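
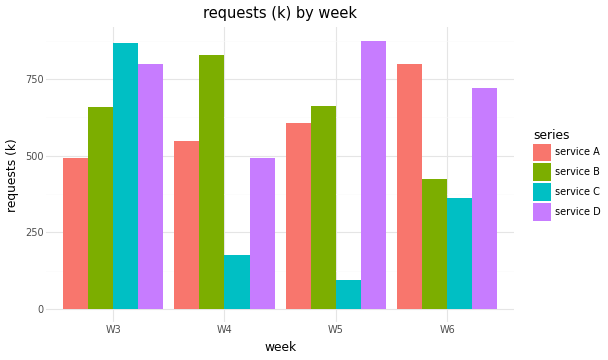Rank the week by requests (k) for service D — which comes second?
Top 3 for service D: W5 ≈ 900, W3 ≈ 800, W6 ≈ 700.

W3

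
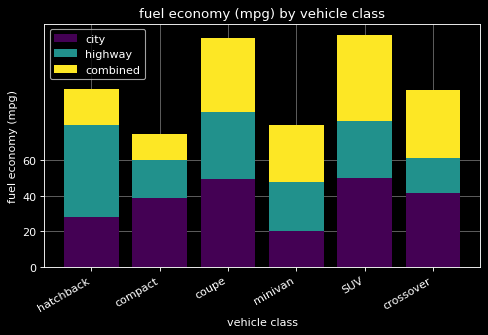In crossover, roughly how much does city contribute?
≈ 40

city top ≈ 40, bottom ≈ 0; segment ≈ 40.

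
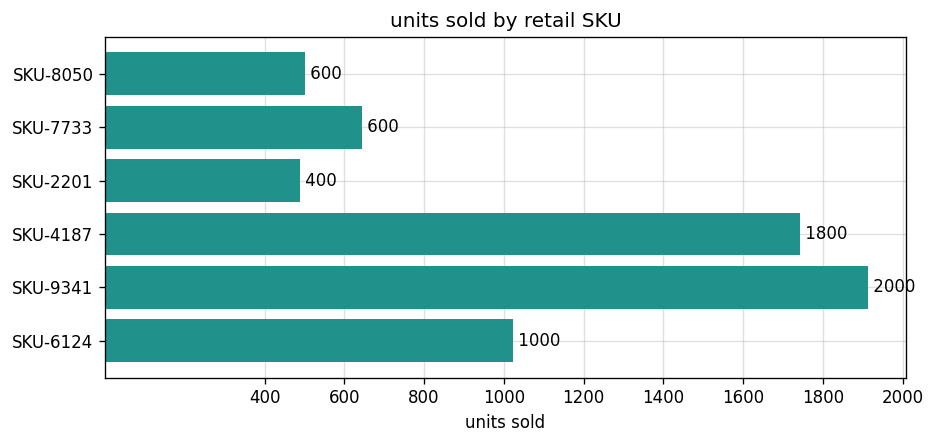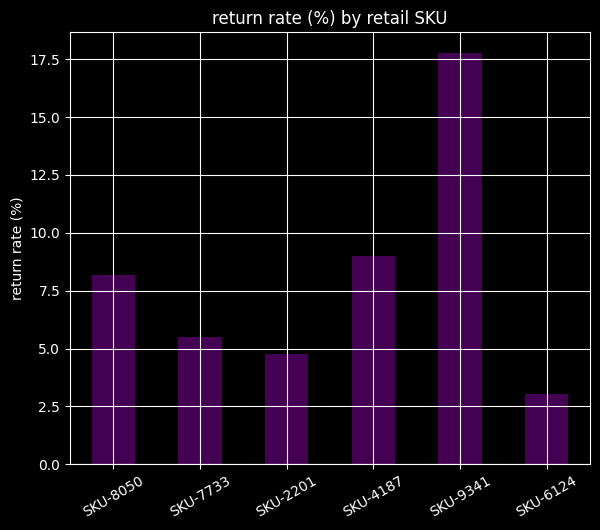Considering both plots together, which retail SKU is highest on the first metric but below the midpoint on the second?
SKU-6124

Chart 2 median return rate (%) ≈ 6; below-median retail SKUs: SKU-7733, SKU-2201, SKU-6124. Among those, SKU-6124 has the highest units sold (≈ 1000).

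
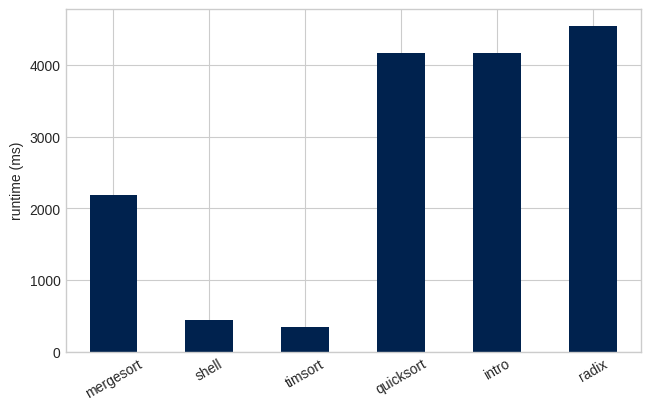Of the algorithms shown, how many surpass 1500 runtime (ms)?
Above 1500: mergesort, quicksort, intro, radix.

4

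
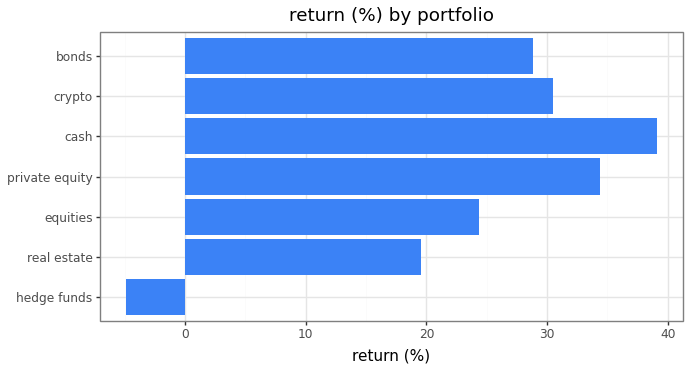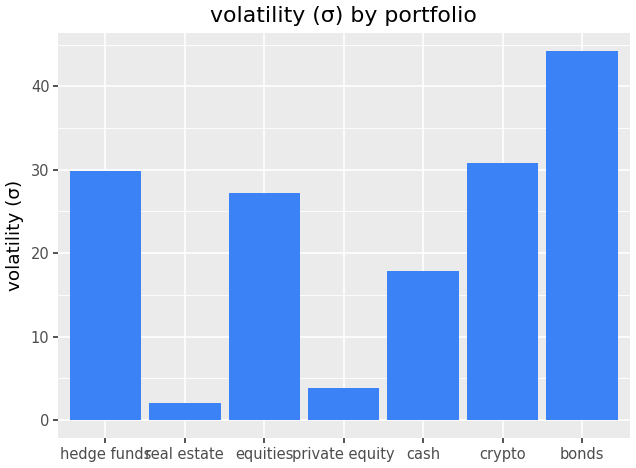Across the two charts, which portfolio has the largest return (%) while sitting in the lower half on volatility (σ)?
cash

Chart 2 median volatility (σ) ≈ 25; below-median portfolios: real estate, private equity, cash. Among those, cash has the highest return (%) (≈ 40).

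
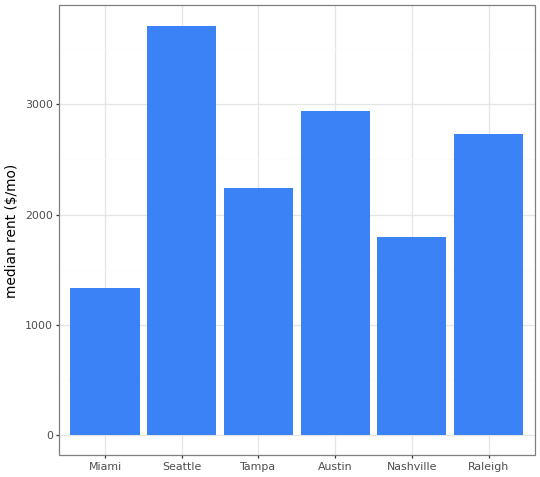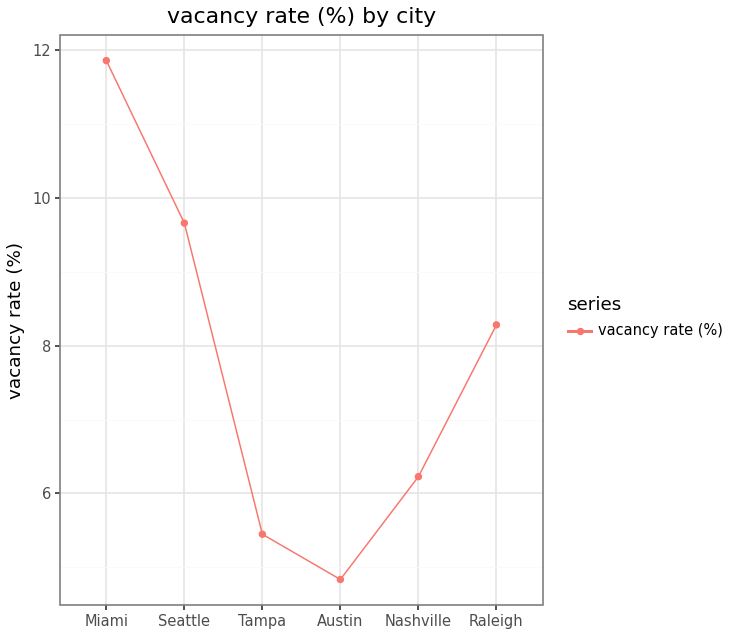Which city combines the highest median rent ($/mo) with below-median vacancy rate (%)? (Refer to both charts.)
Chart 2 median vacancy rate (%) ≈ 8; below-median cities: Tampa, Austin, Nashville. Among those, Austin has the highest median rent ($/mo) (≈ 3000).

Austin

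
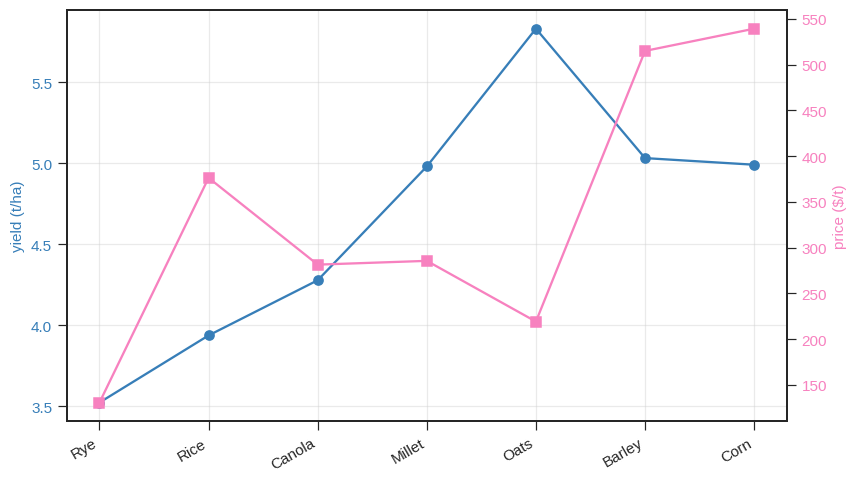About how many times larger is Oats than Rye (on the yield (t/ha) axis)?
Oats ≈ 5.8, Rye ≈ 3.6; 5.8/3.6 ≈ 1.61.

≈ 1.61×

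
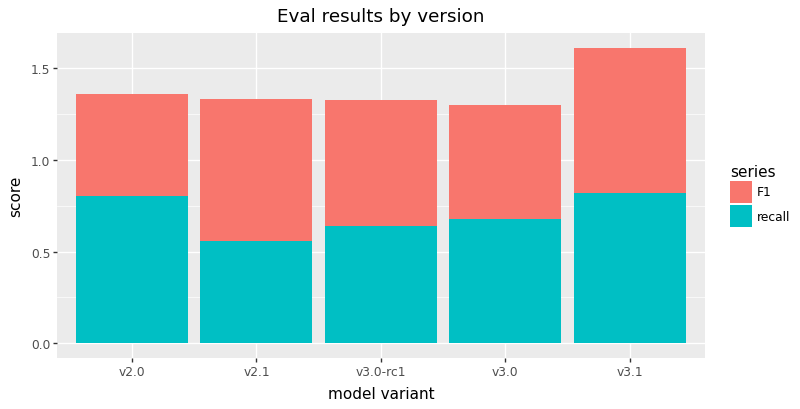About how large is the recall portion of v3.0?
recall top ≈ 0.6, bottom ≈ 0.0; segment ≈ 0.6.

≈ 0.6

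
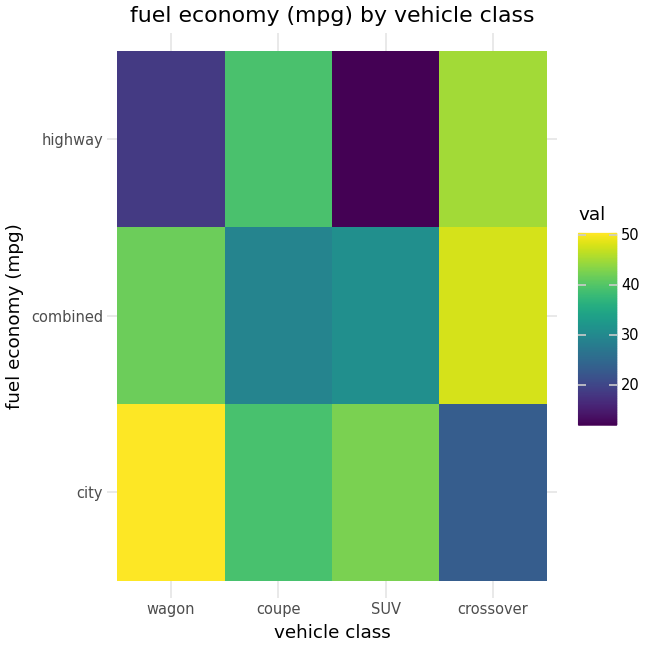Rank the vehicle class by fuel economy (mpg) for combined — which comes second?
Top 3 for combined: crossover ≈ 50, wagon ≈ 40, SUV ≈ 30.

wagon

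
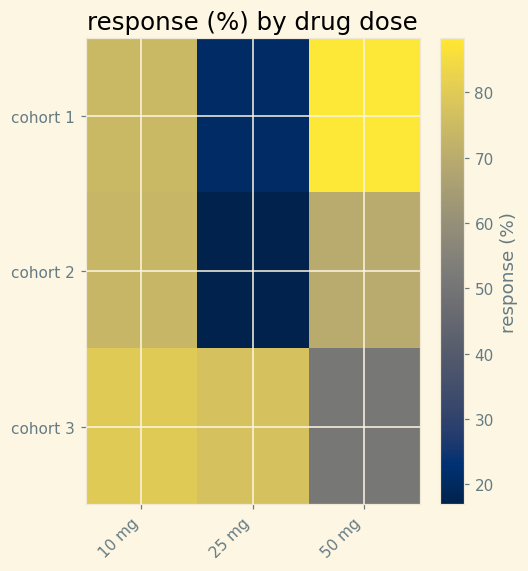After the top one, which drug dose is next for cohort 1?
10 mg

Top 3 for cohort 1: 50 mg ≈ 90, 10 mg ≈ 70, 25 mg ≈ 20.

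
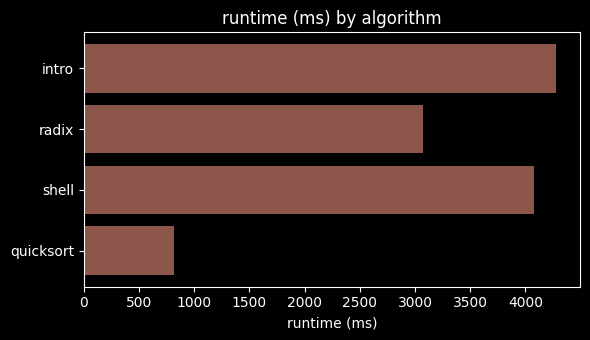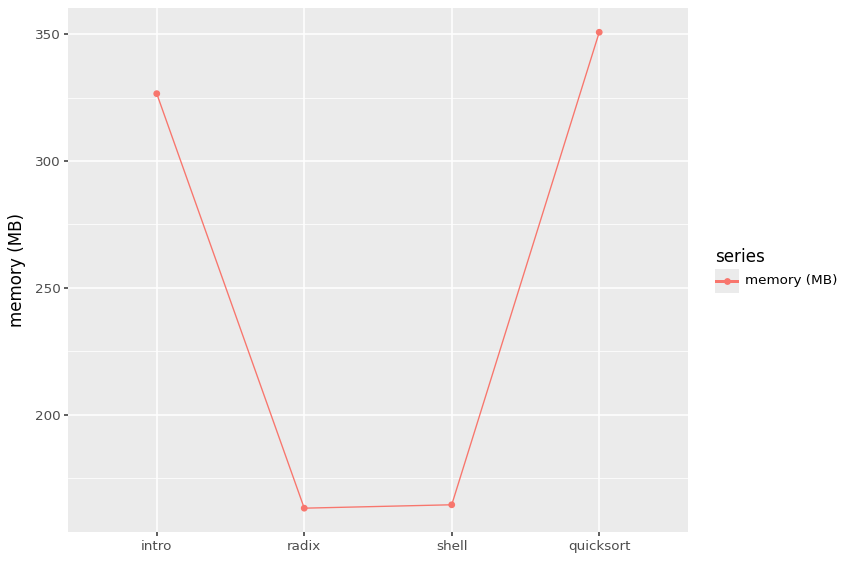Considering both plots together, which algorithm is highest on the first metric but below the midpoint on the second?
Chart 2 median memory (MB) ≈ 250; below-median algorithms: radix, shell. Among those, shell has the highest runtime (ms) (≈ 4000).

shell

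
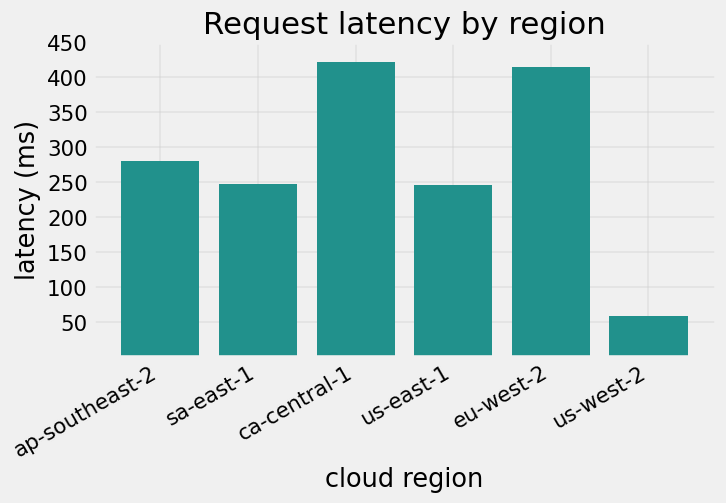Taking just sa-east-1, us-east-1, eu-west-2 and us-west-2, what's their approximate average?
(250 + 250 + 400 + 50) / 4 ≈ 238.

≈ 238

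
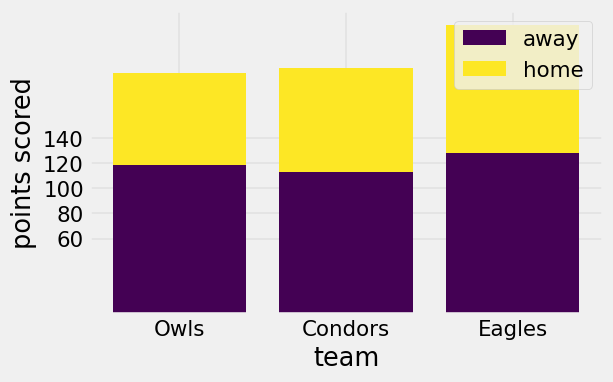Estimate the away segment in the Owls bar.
away top ≈ 120, bottom ≈ 0; segment ≈ 120.

≈ 120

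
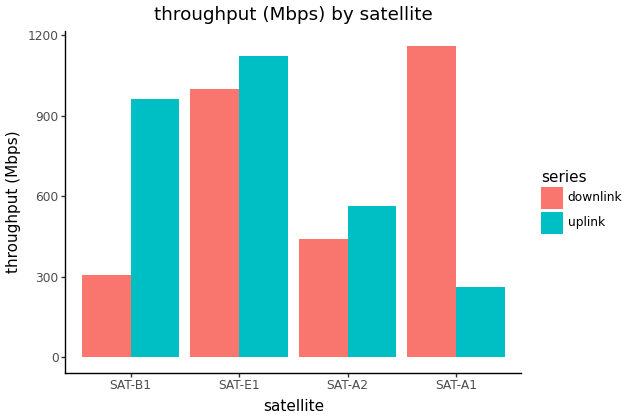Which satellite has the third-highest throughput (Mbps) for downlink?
Top 4 for downlink: SAT-A1 ≈ 1200, SAT-E1 ≈ 1000, SAT-A2 ≈ 400, SAT-B1 ≈ 300.

SAT-A2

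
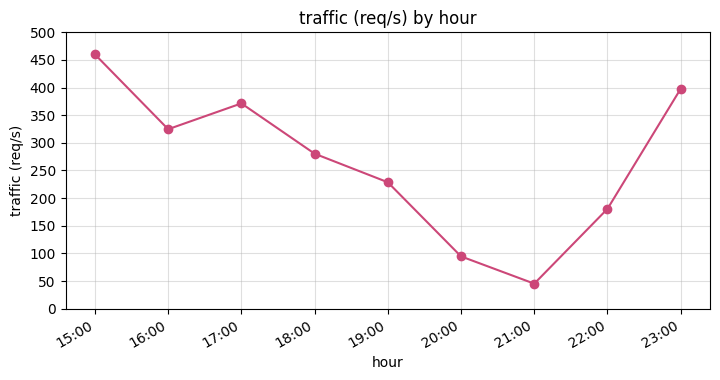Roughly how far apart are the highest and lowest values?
≈ 400

Max 15:00 ≈ 450, min 21:00 ≈ 50; range ≈ 400.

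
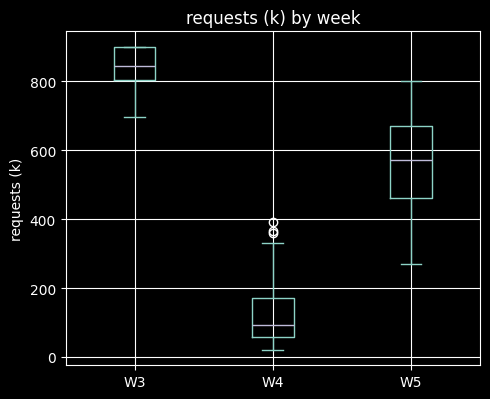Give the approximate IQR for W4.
≈ 100

Q3 ≈ 200, Q1 ≈ 100; IQR ≈ 100.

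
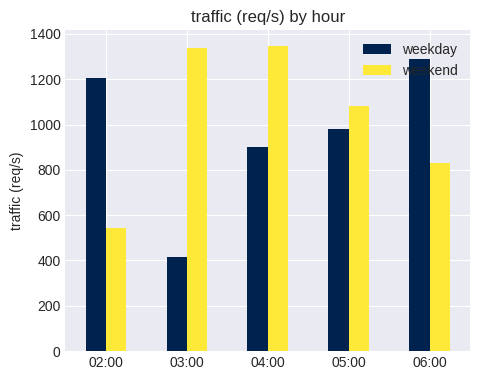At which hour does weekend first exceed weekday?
02:00: weekend ≈ 600 vs weekday ≈ 1200 (not yet); 03:00: weekend ≈ 1400 vs weekday ≈ 400 (first crossover).

03:00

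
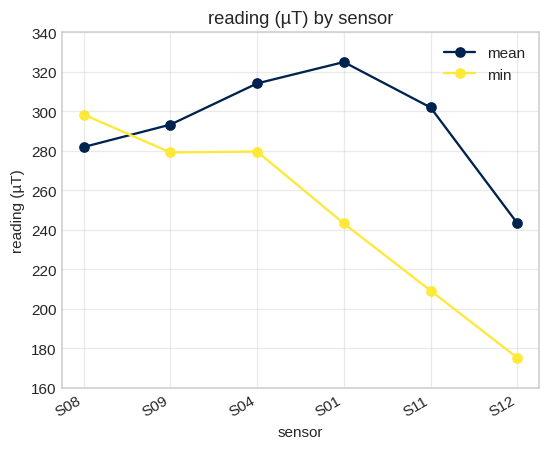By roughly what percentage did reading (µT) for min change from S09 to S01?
S09 ≈ 280, S01 ≈ 240; (240 − 280) / 280 ≈ -14.3%.

≈ -14.3%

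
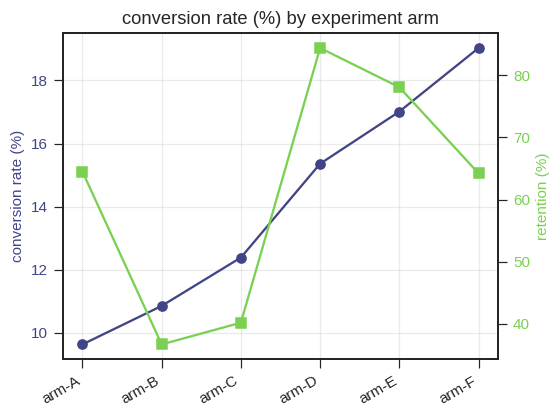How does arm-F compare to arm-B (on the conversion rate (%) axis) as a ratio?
≈ 1.73×

arm-F ≈ 19, arm-B ≈ 11; 19/11 ≈ 1.73.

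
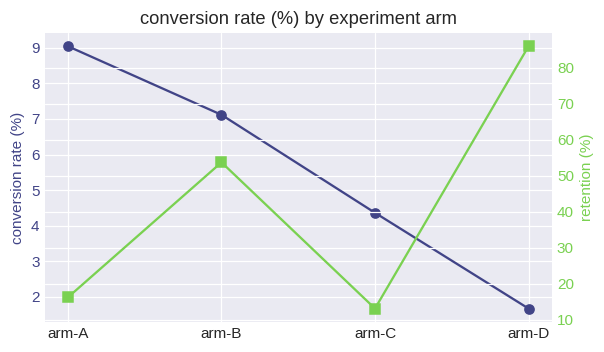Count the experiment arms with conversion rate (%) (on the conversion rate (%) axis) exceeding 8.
1

Above 8: arm-A.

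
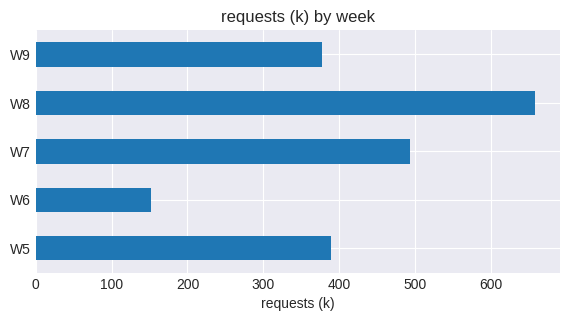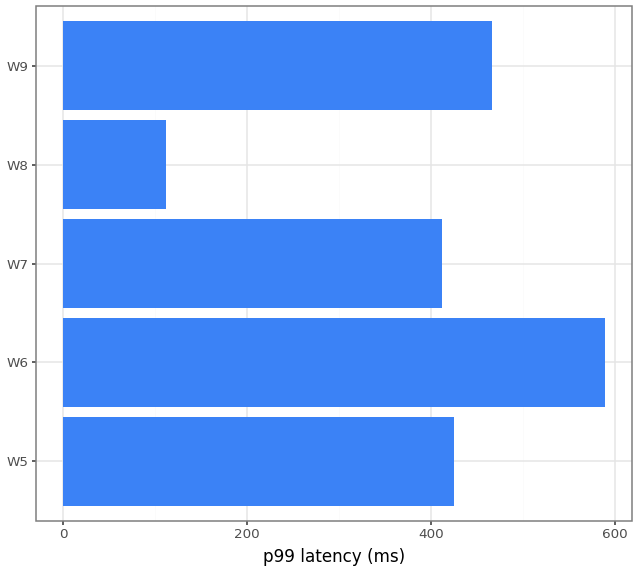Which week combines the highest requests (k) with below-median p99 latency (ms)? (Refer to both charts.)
W8

Chart 2 median p99 latency (ms) ≈ 400; below-median weeks: W7, W8. Among those, W8 has the highest requests (k) (≈ 700).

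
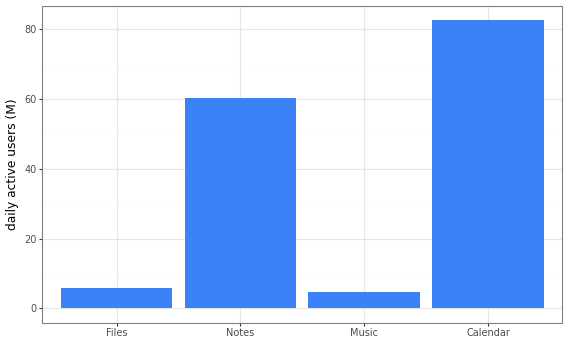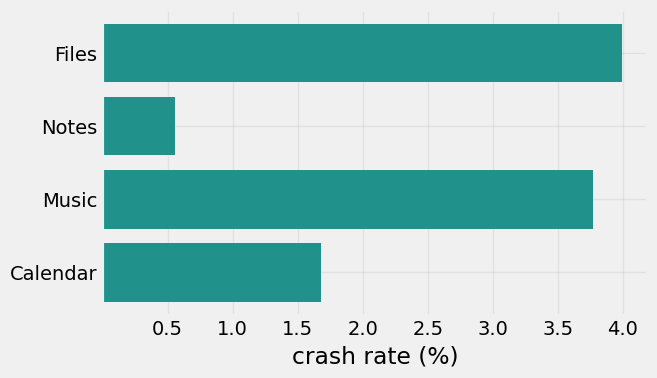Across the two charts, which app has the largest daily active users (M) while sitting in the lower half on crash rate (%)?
Chart 2 median crash rate (%) ≈ 2.5; below-median apps: Notes, Calendar. Among those, Calendar has the highest daily active users (M) (≈ 80).

Calendar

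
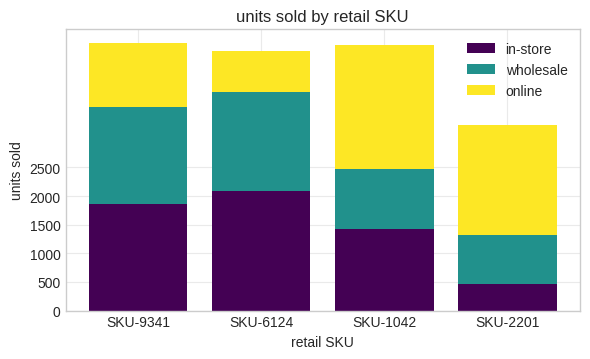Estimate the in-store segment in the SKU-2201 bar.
≈ 500

in-store top ≈ 500, bottom ≈ 0; segment ≈ 500.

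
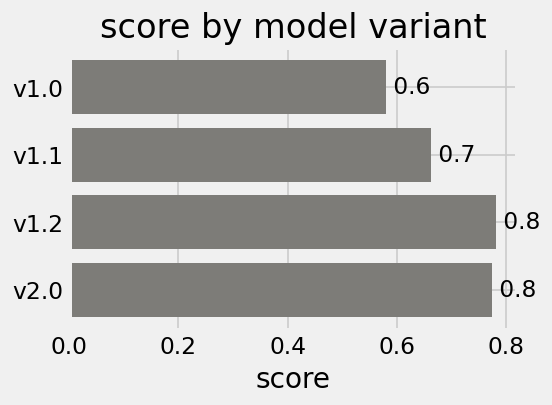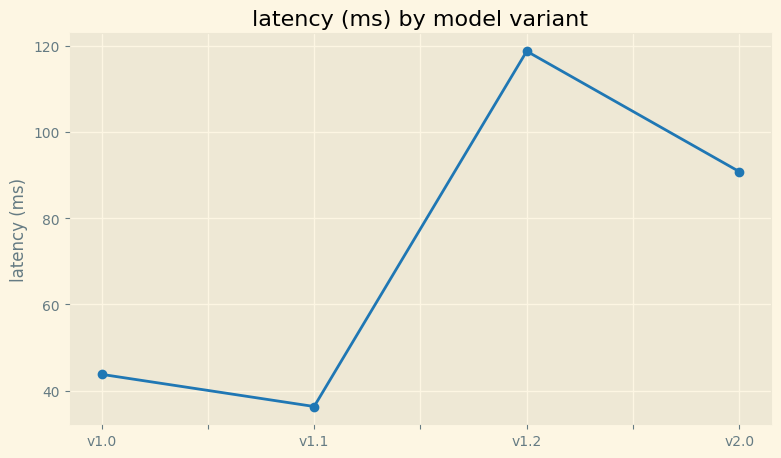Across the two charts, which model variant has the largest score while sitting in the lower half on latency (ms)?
Chart 2 median latency (ms) ≈ 60; below-median model variants: v1.0, v1.1. Among those, v1.1 has the highest score (≈ 0.7).

v1.1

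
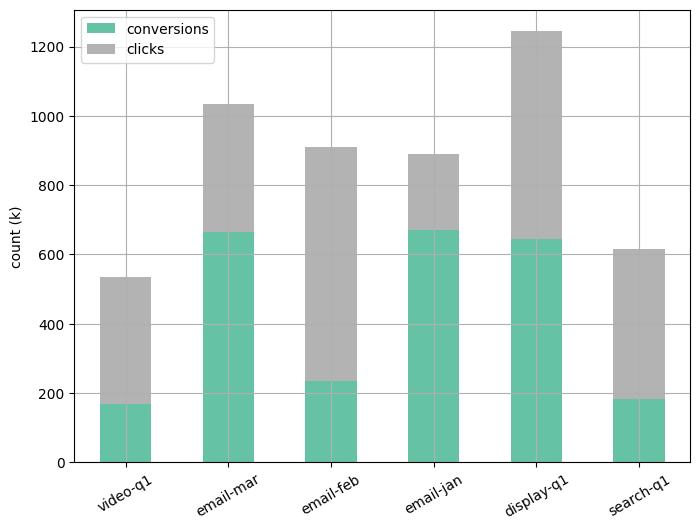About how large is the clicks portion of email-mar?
clicks top ≈ 1000, bottom ≈ 600; segment ≈ 400.

≈ 400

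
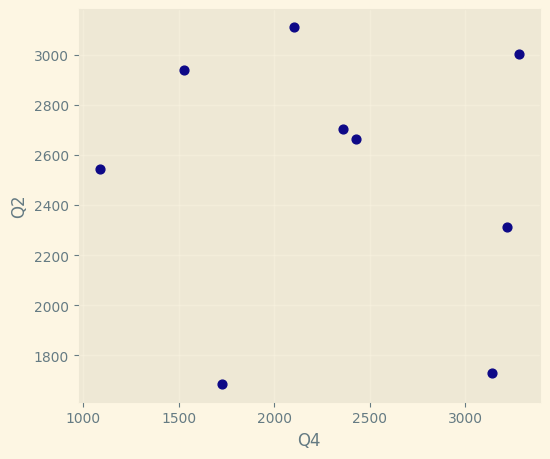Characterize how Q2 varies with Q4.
no clear correlation

Points are roughly uncorrelated; weak (|r| ≈ 0.1).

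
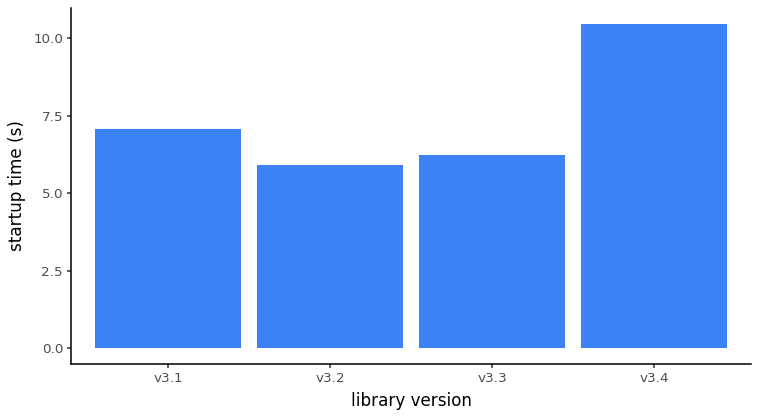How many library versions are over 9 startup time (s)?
Above 9: v3.4.

1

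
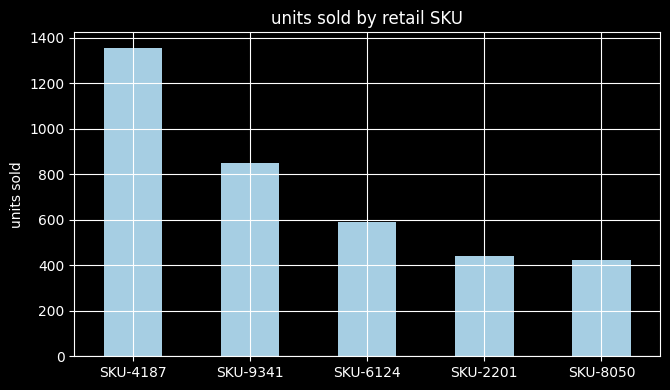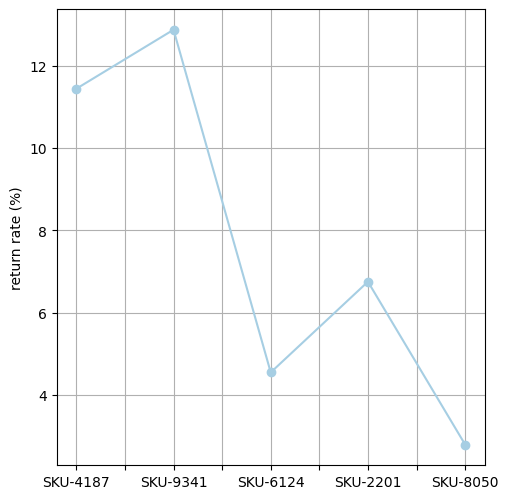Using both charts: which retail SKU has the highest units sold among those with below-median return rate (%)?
SKU-6124

Chart 2 median return rate (%) ≈ 6; below-median retail SKUs: SKU-6124, SKU-8050. Among those, SKU-6124 has the highest units sold (≈ 600).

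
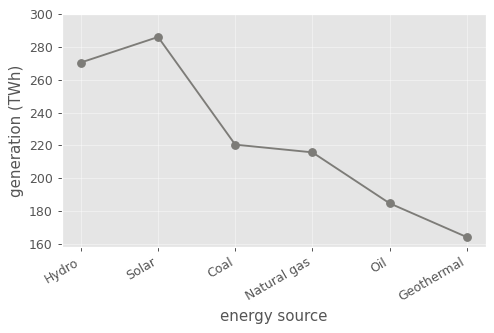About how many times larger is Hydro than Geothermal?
Hydro ≈ 280, Geothermal ≈ 160; 280/160 ≈ 1.75.

≈ 1.75×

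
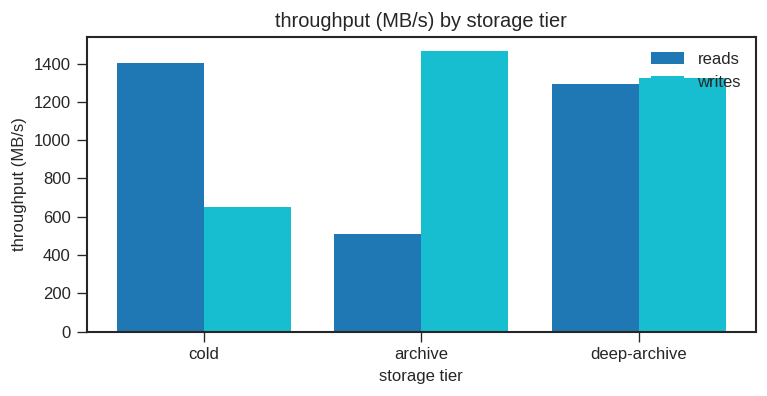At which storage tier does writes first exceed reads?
cold: writes ≈ 600 vs reads ≈ 1400 (not yet); archive: writes ≈ 1400 vs reads ≈ 600 (first crossover).

archive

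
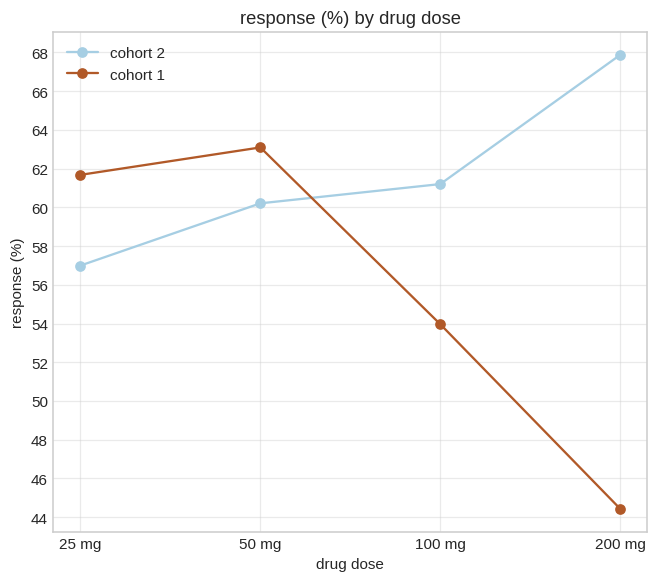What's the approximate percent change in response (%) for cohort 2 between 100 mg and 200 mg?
100 mg ≈ 62, 200 mg ≈ 68; (68 − 62) / 62 ≈ +9.7%.

≈ +9.7%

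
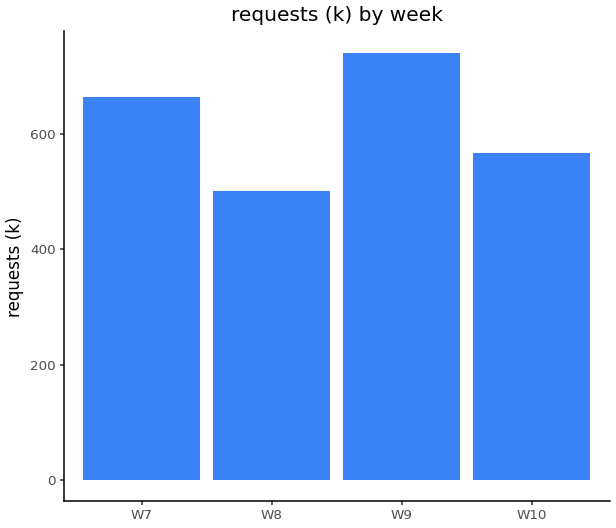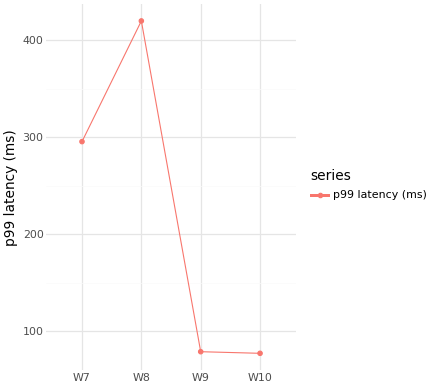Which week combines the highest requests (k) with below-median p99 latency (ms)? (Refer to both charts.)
W9

Chart 2 median p99 latency (ms) ≈ 200; below-median weeks: W9, W10. Among those, W9 has the highest requests (k) (≈ 700).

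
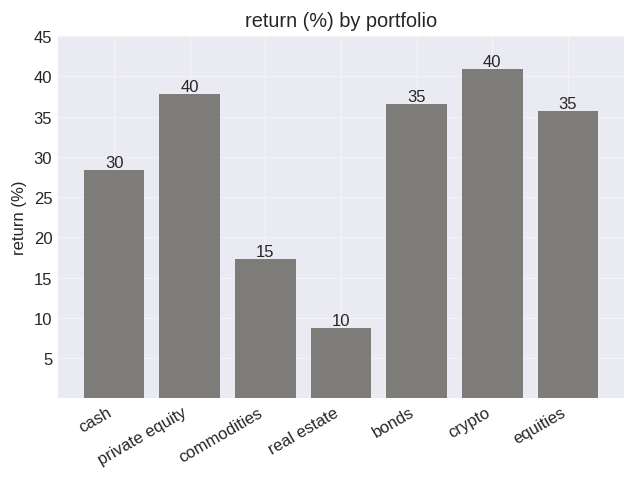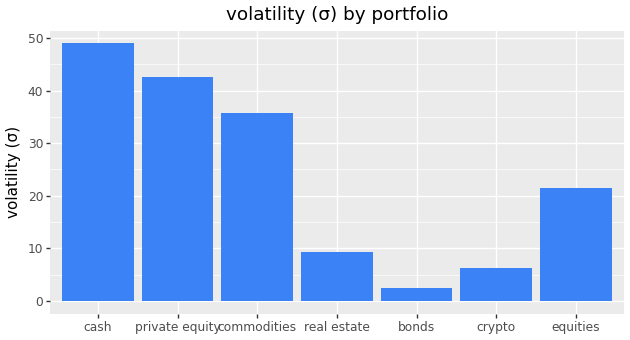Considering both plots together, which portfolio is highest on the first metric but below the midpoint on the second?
Chart 2 median volatility (σ) ≈ 20; below-median portfolios: real estate, bonds, crypto. Among those, crypto has the highest return (%) (≈ 40).

crypto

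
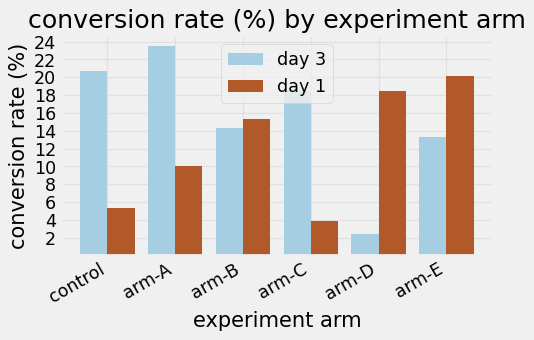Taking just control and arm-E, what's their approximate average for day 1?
≈ 13

(6 + 20) / 2 ≈ 13.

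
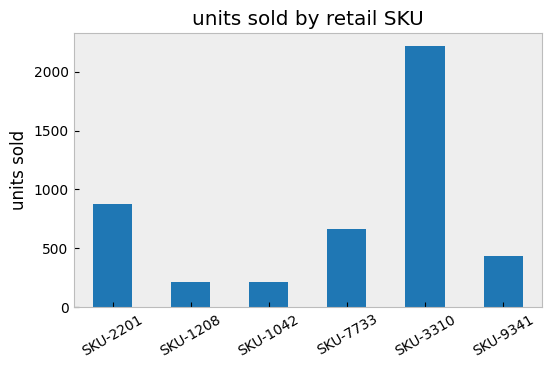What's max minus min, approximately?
≈ 2000

Max SKU-3310 ≈ 2200, min SKU-1042 ≈ 200; range ≈ 2000.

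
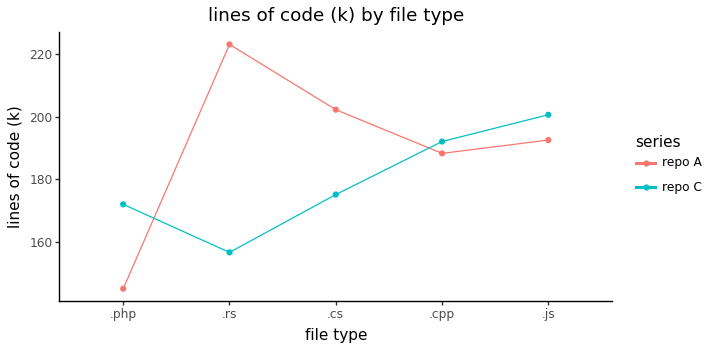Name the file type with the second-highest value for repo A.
Top 3 for repo A: .rs ≈ 220, .cs ≈ 200, .js ≈ 190.

.cs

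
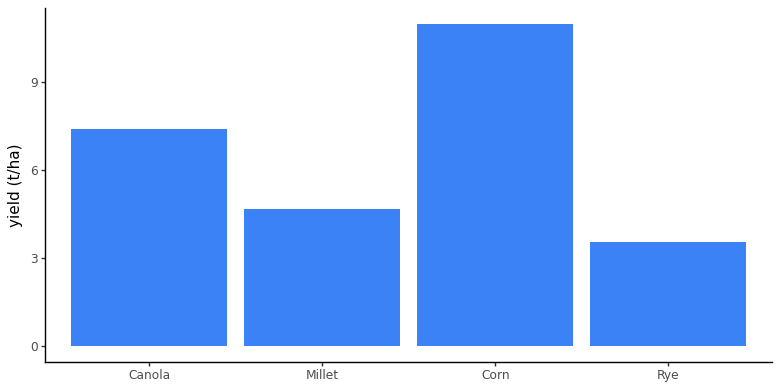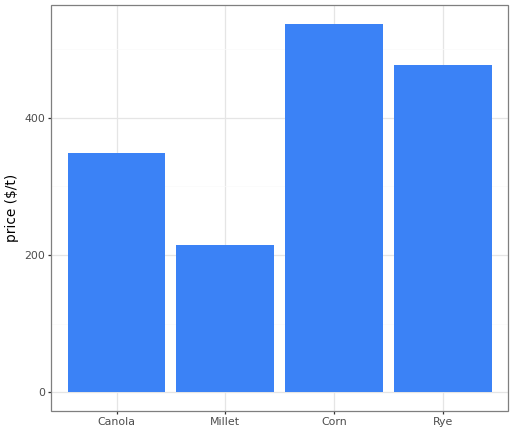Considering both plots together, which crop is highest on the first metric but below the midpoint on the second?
Chart 2 median price ($/t) ≈ 400; below-median crops: Canola, Millet. Among those, Canola has the highest yield (t/ha) (≈ 8).

Canola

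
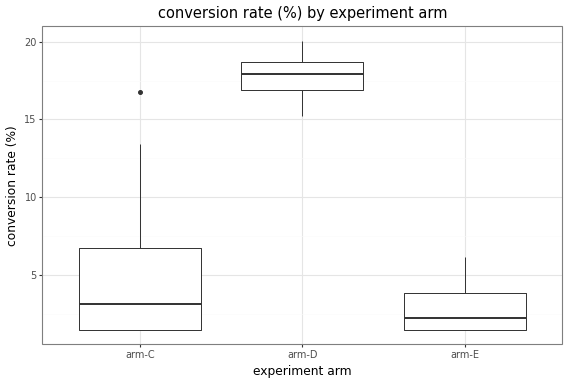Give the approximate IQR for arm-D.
Q3 ≈ 18, Q1 ≈ 16; IQR ≈ 2.

≈ 2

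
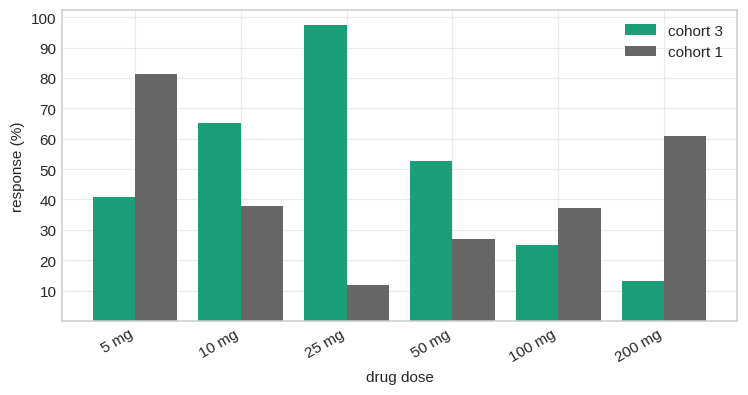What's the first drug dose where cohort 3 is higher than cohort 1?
5 mg: cohort 3 ≈ 40 vs cohort 1 ≈ 80 (not yet); 10 mg: cohort 3 ≈ 70 vs cohort 1 ≈ 40 (first crossover).

10 mg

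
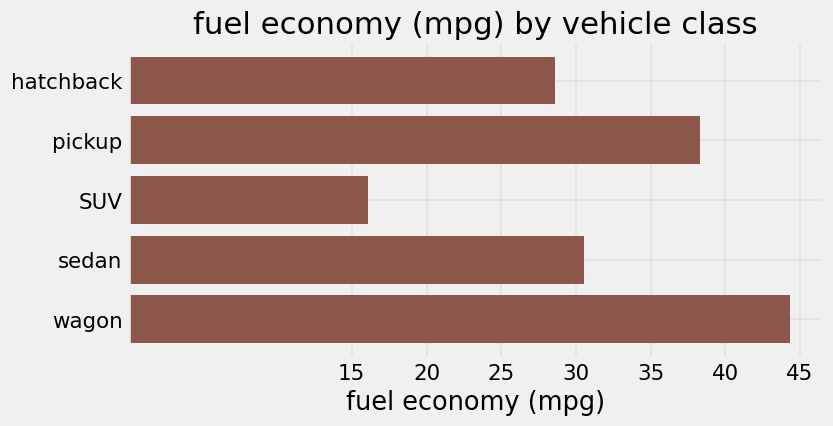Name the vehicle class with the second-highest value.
Top 3: wagon ≈ 45, pickup ≈ 40, sedan ≈ 30.

pickup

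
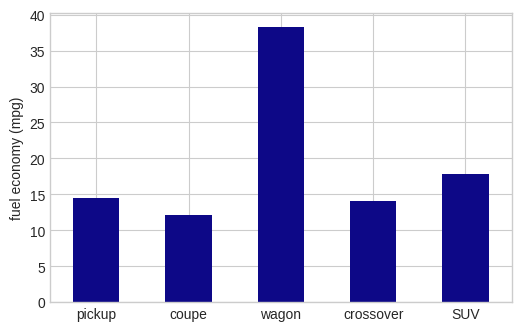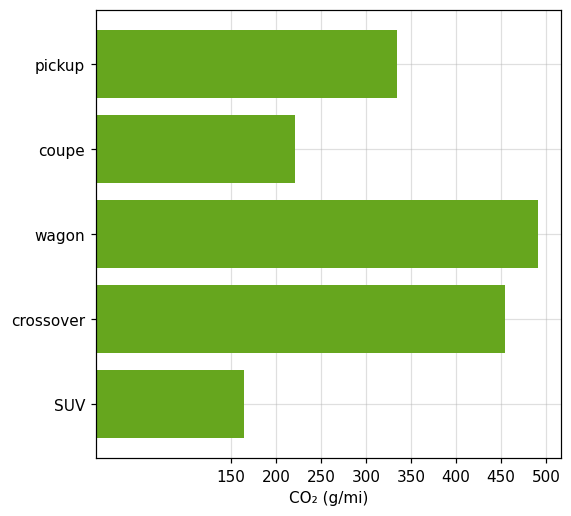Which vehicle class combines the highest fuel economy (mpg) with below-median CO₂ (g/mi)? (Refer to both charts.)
Chart 2 median CO₂ (g/mi) ≈ 350; below-median vehicle classes: coupe, SUV. Among those, SUV has the highest fuel economy (mpg) (≈ 20).

SUV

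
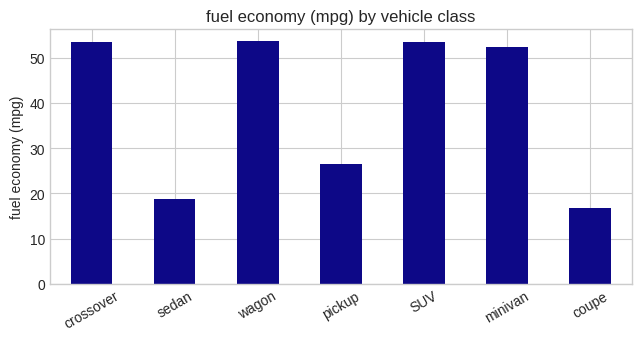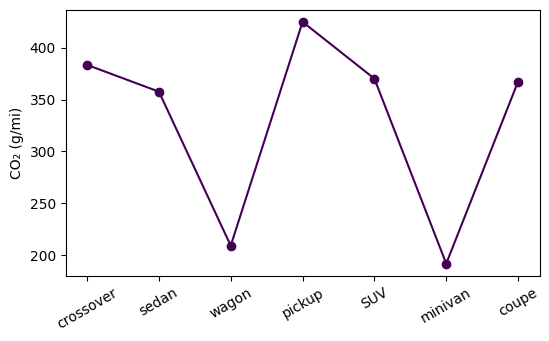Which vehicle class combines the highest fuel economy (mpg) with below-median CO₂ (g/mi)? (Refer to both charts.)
Chart 2 median CO₂ (g/mi) ≈ 350; below-median vehicle classes: sedan, wagon, minivan. Among those, wagon has the highest fuel economy (mpg) (≈ 55).

wagon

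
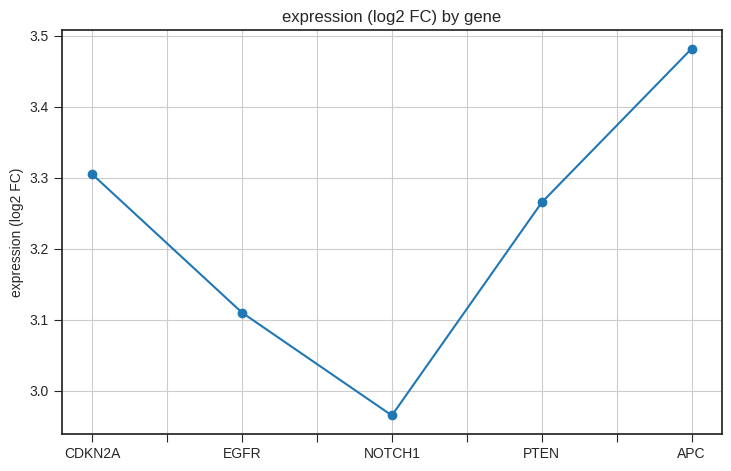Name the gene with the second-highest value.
CDKN2A

Top 3: APC ≈ 3.50, CDKN2A ≈ 3.30, PTEN ≈ 3.25.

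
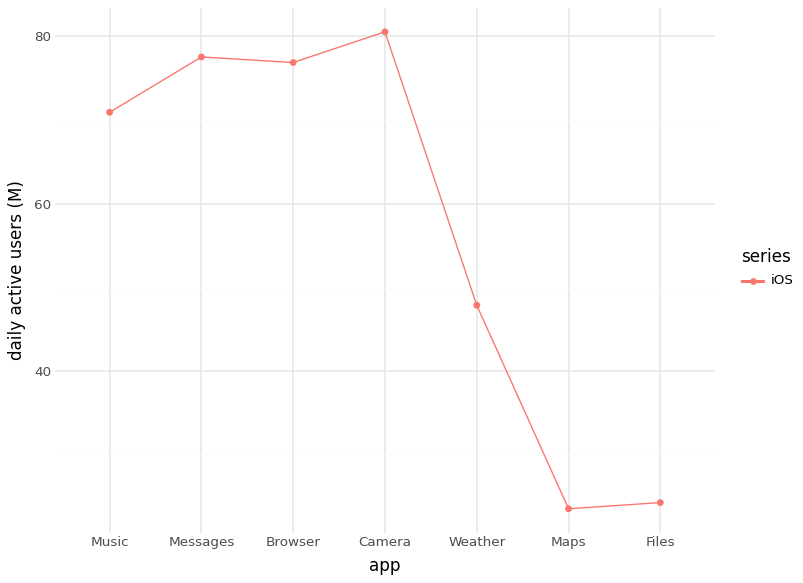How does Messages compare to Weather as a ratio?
Messages ≈ 80, Weather ≈ 50; 80/50 ≈ 1.6.

≈ 1.6×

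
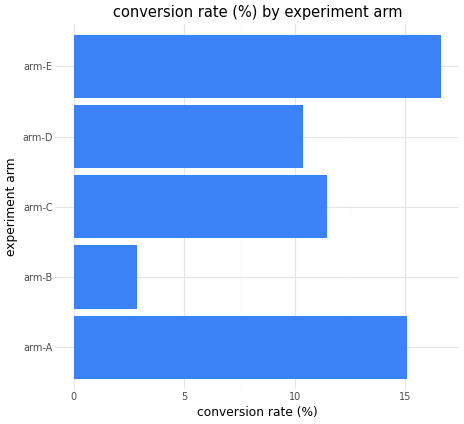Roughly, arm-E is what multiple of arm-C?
arm-E ≈ 16, arm-C ≈ 12; 16/12 ≈ 1.33.

≈ 1.33×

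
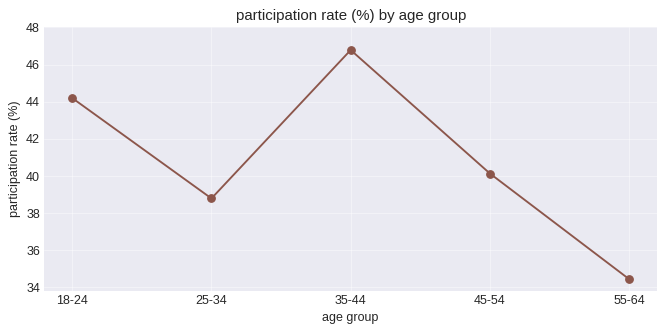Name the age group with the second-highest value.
Top 3: 35-44 ≈ 46, 18-24 ≈ 44, 45-54 ≈ 40.

18-24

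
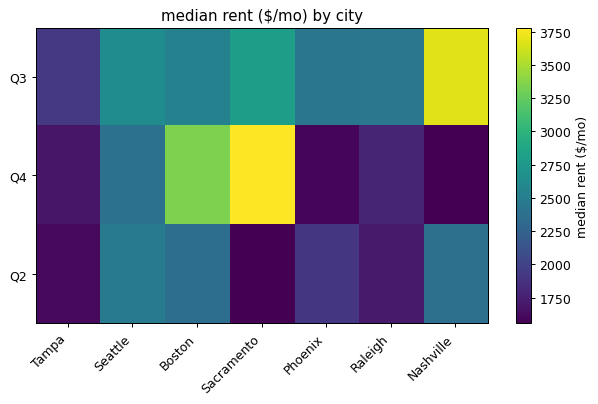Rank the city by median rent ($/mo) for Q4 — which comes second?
Boston

Top 3 for Q4: Sacramento ≈ 3800, Boston ≈ 3400, Seattle ≈ 2400.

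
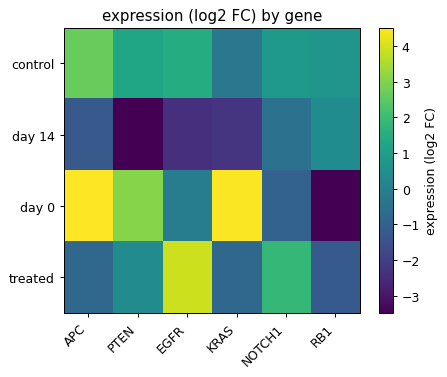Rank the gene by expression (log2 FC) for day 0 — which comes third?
PTEN

Top 4 for day 0: APC ≈ 5, KRAS ≈ 4, PTEN ≈ 3, EGFR ≈ 0.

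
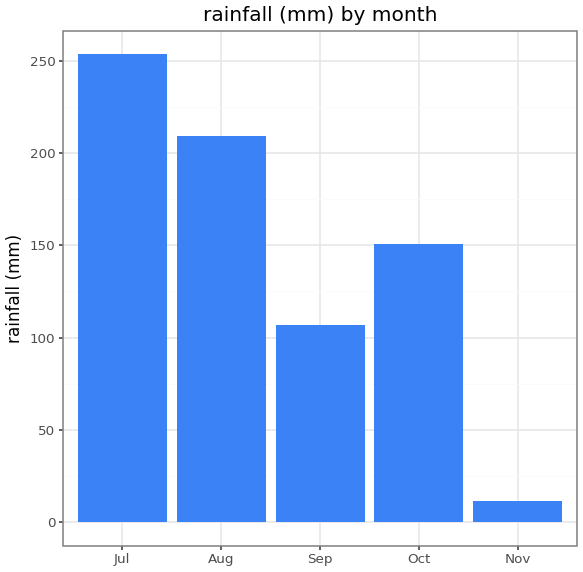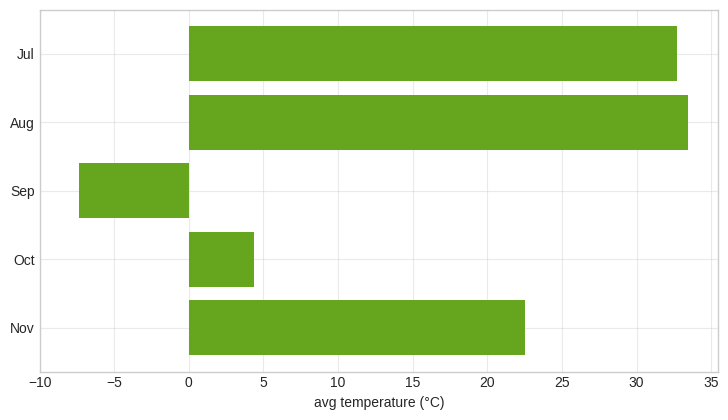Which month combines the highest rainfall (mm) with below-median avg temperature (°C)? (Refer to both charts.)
Chart 2 median avg temperature (°C) ≈ 25; below-median months: Sep, Oct. Among those, Oct has the highest rainfall (mm) (≈ 150).

Oct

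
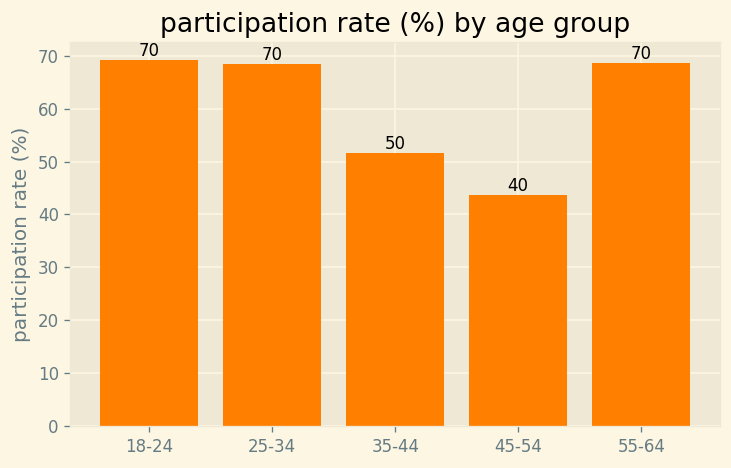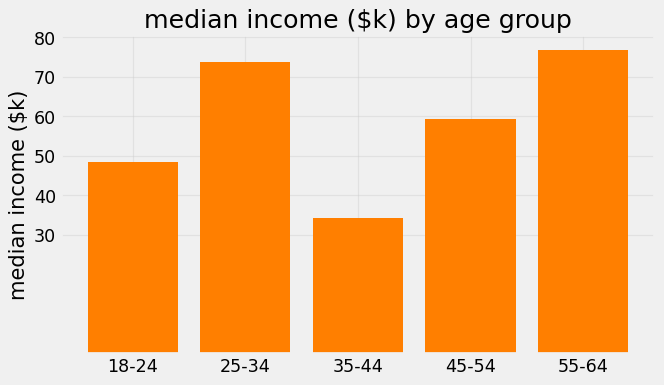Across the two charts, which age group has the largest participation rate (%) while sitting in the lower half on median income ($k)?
Chart 2 median median income ($k) ≈ 60; below-median age groups: 18-24, 35-44. Among those, 18-24 has the highest participation rate (%) (≈ 70).

18-24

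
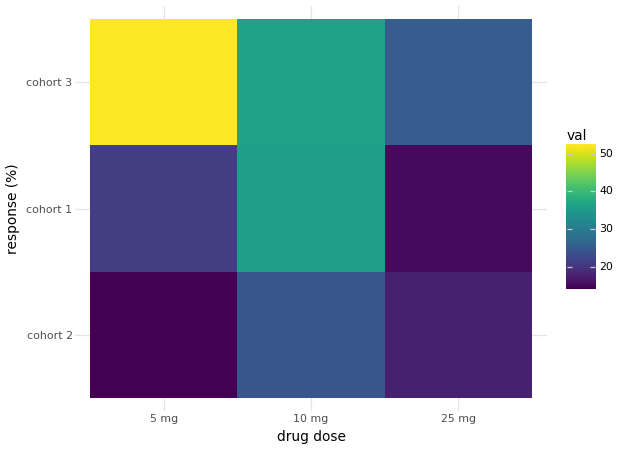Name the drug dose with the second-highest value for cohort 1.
Top 3 for cohort 1: 10 mg ≈ 35, 5 mg ≈ 20, 25 mg ≈ 15.

5 mg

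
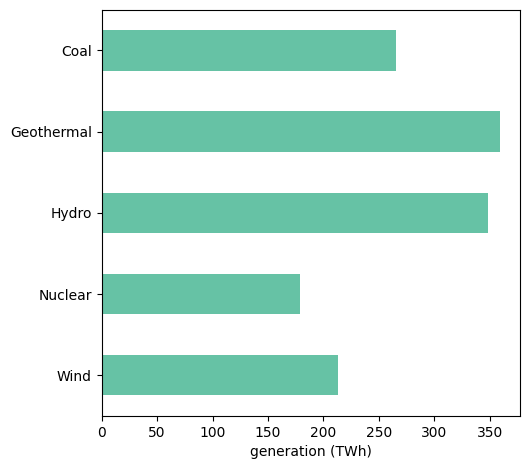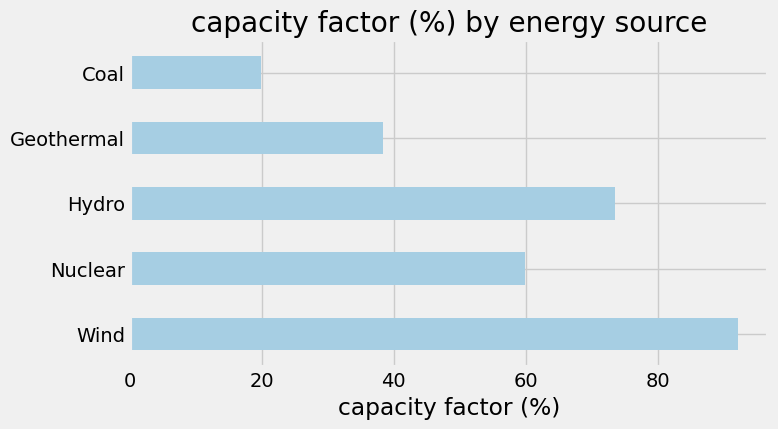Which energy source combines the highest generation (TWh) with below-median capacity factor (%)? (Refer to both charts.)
Geothermal

Chart 2 median capacity factor (%) ≈ 60; below-median energy sources: Geothermal, Coal. Among those, Geothermal has the highest generation (TWh) (≈ 350).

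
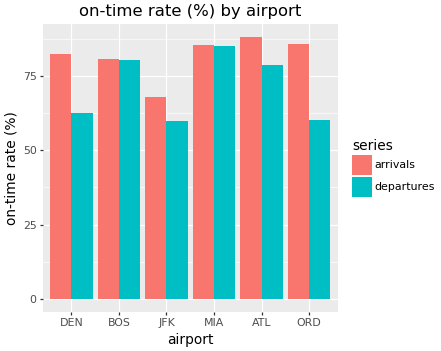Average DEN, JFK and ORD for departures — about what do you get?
(60 + 60 + 60) / 3 ≈ 60.

≈ 60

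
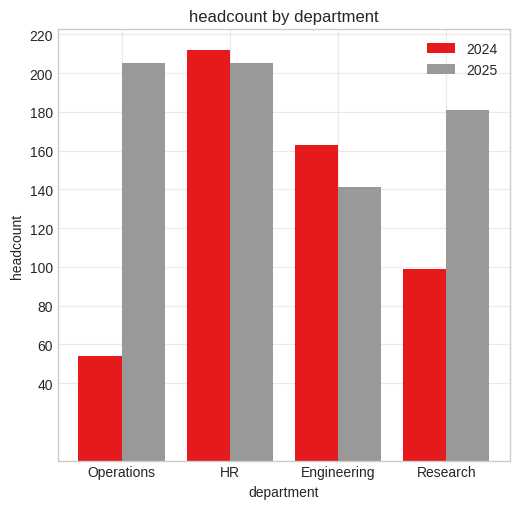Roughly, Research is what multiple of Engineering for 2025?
Research ≈ 180, Engineering ≈ 140; 180/140 ≈ 1.29.

≈ 1.29×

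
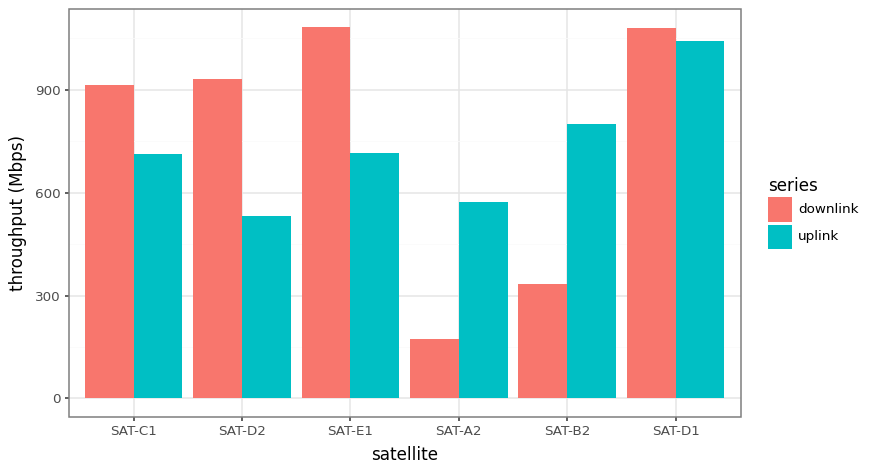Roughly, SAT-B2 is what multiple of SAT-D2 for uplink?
SAT-B2 ≈ 800, SAT-D2 ≈ 500; 800/500 ≈ 1.6.

≈ 1.6×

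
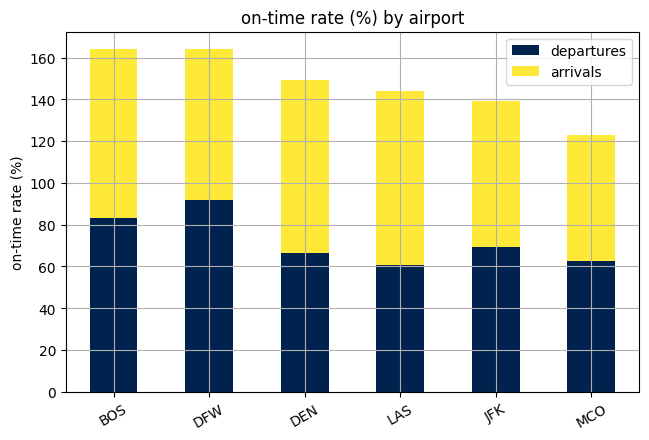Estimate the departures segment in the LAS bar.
departures top ≈ 60, bottom ≈ 0; segment ≈ 60.

≈ 60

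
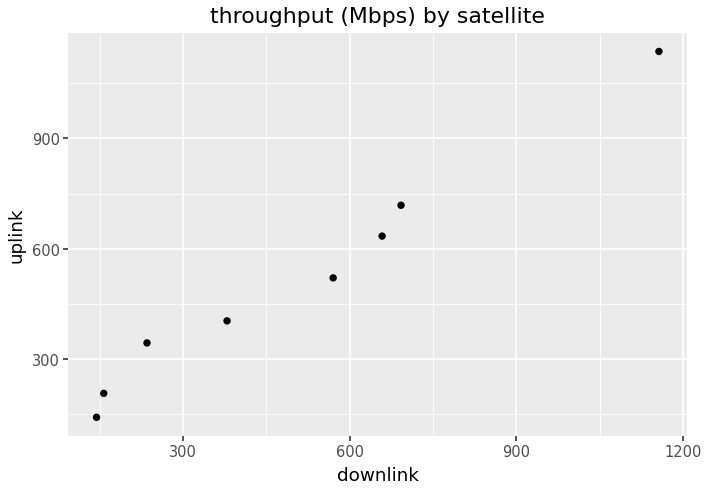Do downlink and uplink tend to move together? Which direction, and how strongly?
positive, strong

Points are positively correlated; strong (|r| ≈ 1.0).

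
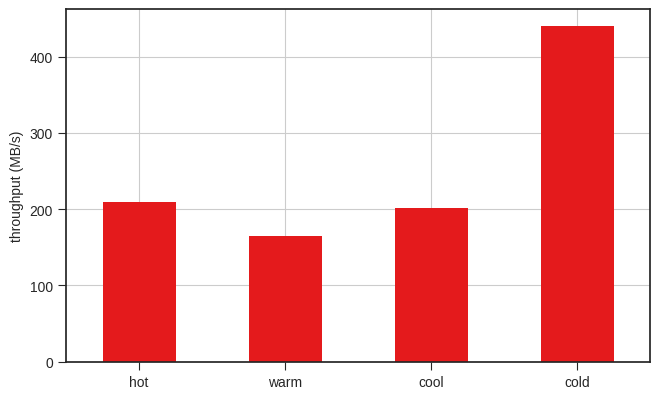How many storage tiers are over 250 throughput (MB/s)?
Above 250: cold.

1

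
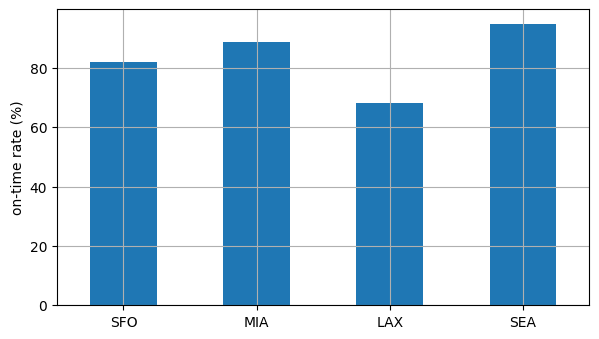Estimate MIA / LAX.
≈ 1.29×

MIA ≈ 90, LAX ≈ 70; 90/70 ≈ 1.29.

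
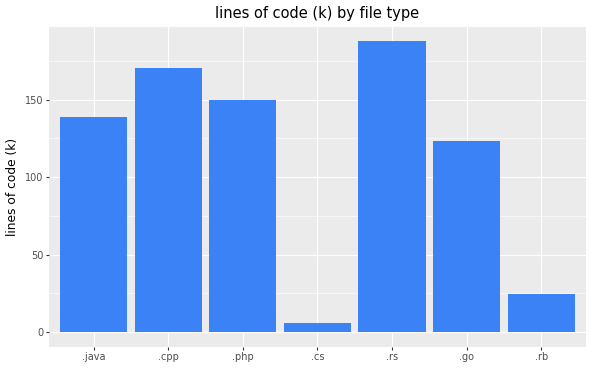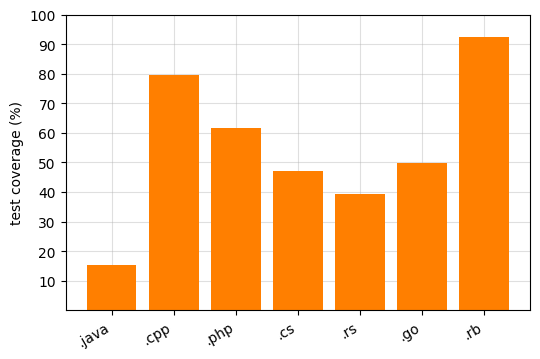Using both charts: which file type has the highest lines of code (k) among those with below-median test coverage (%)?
.rs

Chart 2 median test coverage (%) ≈ 50; below-median file types: .java, .cs, .rs. Among those, .rs has the highest lines of code (k) (≈ 180).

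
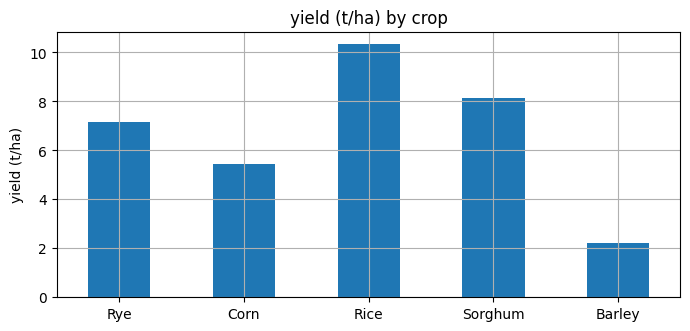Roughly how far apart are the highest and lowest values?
≈ 8

Max Rice ≈ 10, min Barley ≈ 2; range ≈ 8.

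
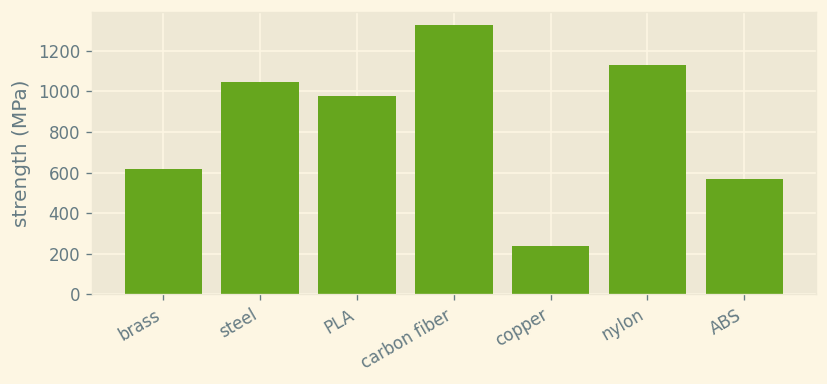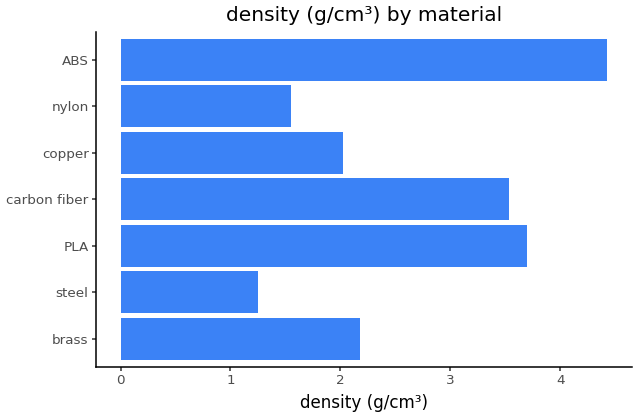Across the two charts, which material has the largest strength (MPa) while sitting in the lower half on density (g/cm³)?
Chart 2 median density (g/cm³) ≈ 2; below-median materials: steel, copper, nylon. Among those, nylon has the highest strength (MPa) (≈ 1200).

nylon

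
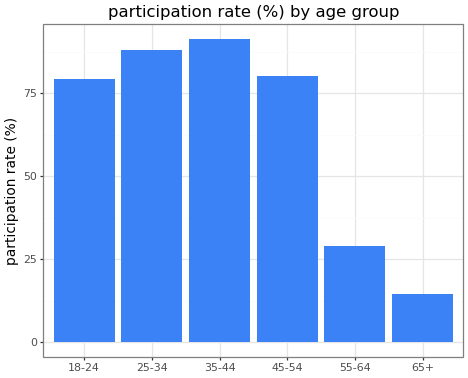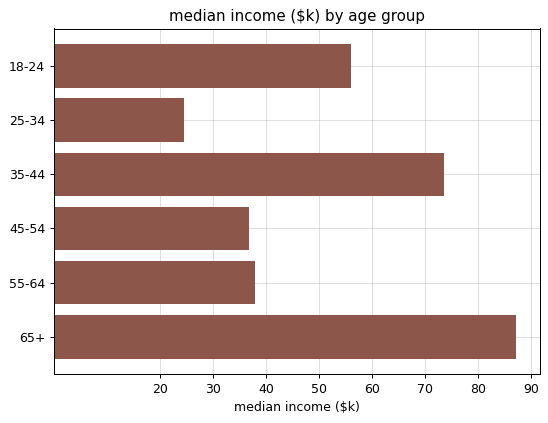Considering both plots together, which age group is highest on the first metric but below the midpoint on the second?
25-34

Chart 2 median median income ($k) ≈ 50; below-median age groups: 25-34, 45-54, 55-64. Among those, 25-34 has the highest participation rate (%) (≈ 90).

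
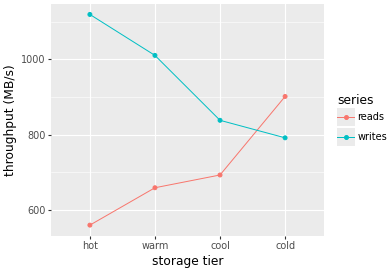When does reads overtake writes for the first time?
cold

cool: reads ≈ 700 vs writes ≈ 850 (not yet); cold: reads ≈ 900 vs writes ≈ 800 (first crossover).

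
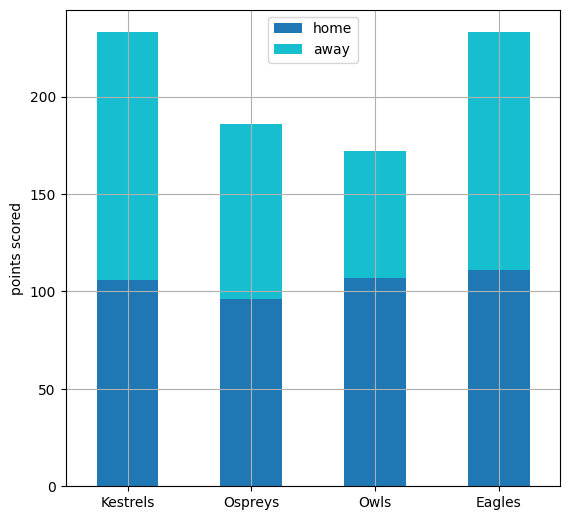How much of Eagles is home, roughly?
home top ≈ 120, bottom ≈ 0; segment ≈ 120.

≈ 120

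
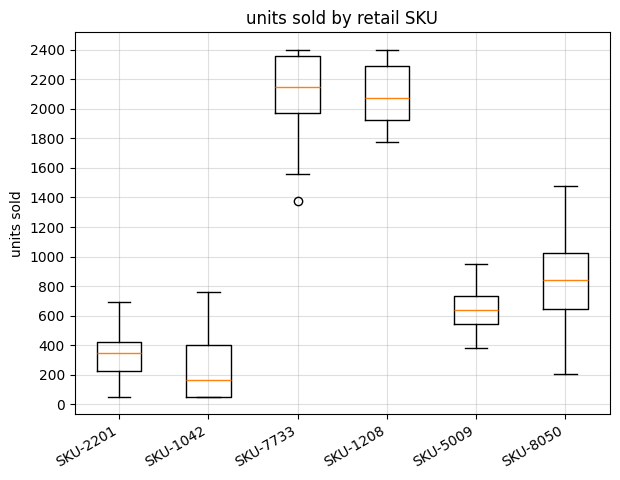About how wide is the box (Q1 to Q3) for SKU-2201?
≈ 200

Q3 ≈ 400, Q1 ≈ 200; IQR ≈ 200.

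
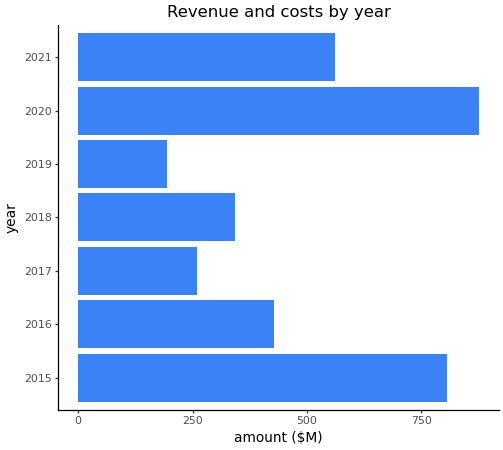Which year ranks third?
2021

Top 4: 2020 ≈ 900, 2015 ≈ 800, 2021 ≈ 600, 2016 ≈ 400.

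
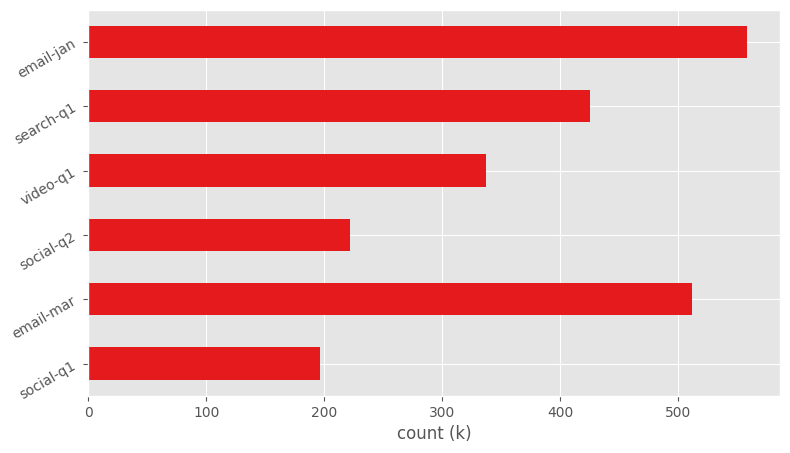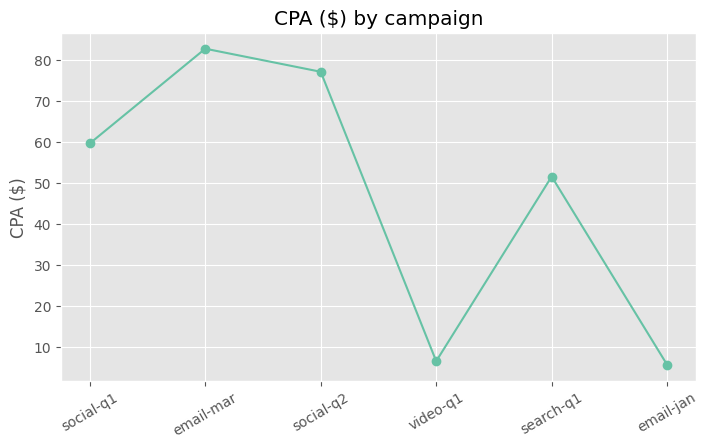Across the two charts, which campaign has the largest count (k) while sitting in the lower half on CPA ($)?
Chart 2 median CPA ($) ≈ 60; below-median campaigns: video-q1, search-q1, email-jan. Among those, email-jan has the highest count (k) (≈ 600).

email-jan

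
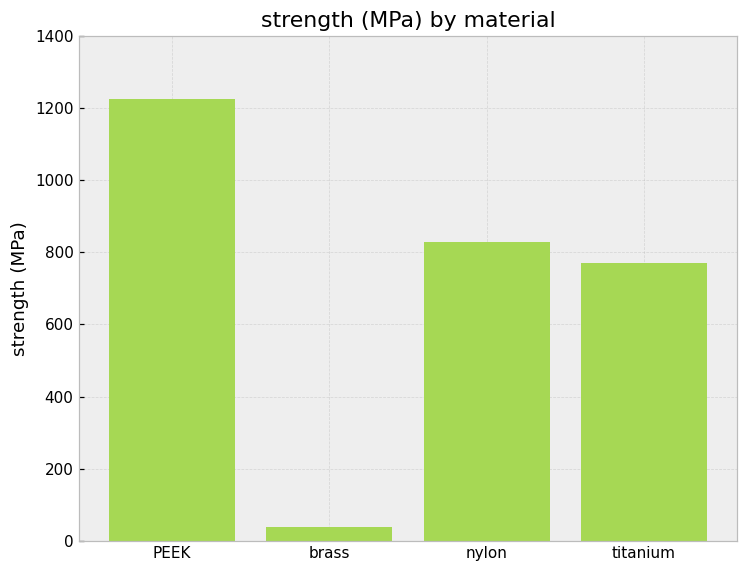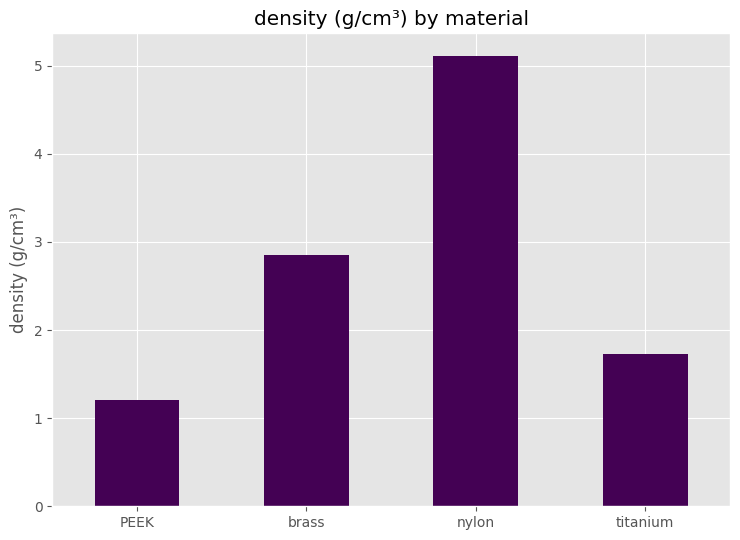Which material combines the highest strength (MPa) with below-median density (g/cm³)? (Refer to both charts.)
PEEK

Chart 2 median density (g/cm³) ≈ 2.5; below-median materials: PEEK, titanium. Among those, PEEK has the highest strength (MPa) (≈ 1200).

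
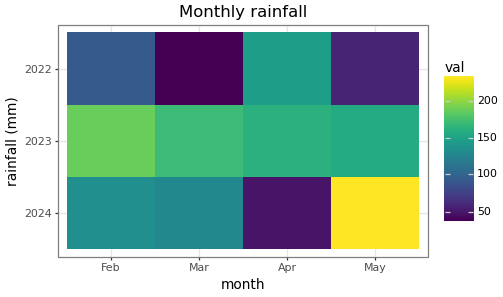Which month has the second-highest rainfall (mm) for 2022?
Feb

Top 3 for 2022: Apr ≈ 140, Feb ≈ 100, May ≈ 60.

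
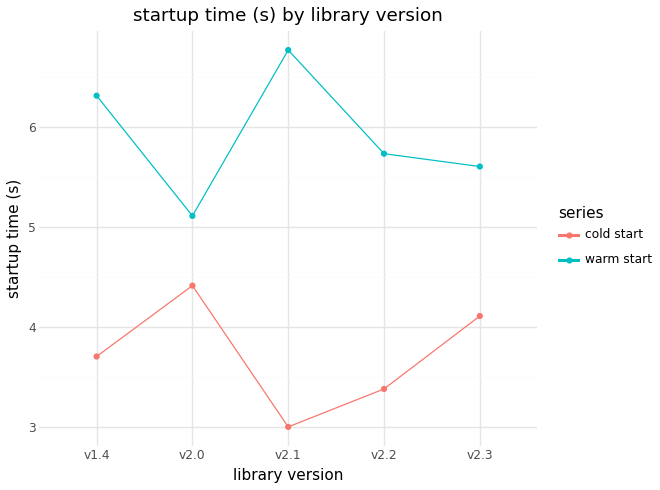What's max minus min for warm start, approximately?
≈ 2.0

Max v2.1 ≈ 7.0, min v2.0 ≈ 5.0; range ≈ 2.0.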